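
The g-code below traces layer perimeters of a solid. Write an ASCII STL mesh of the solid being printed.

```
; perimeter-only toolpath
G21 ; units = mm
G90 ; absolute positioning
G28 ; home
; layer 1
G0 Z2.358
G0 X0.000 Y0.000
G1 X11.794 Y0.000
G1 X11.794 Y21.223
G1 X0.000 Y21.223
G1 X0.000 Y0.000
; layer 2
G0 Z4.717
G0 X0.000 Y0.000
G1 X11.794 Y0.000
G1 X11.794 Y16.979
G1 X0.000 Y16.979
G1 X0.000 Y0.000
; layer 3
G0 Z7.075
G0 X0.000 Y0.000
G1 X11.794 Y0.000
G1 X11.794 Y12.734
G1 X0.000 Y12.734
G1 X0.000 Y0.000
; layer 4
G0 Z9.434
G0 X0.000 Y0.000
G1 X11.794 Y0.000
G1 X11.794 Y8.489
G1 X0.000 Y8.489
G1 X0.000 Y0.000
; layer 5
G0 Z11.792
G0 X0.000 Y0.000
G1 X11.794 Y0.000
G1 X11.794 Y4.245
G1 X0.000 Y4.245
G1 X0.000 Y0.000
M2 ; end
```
solid part
  facet normal 0.0000 0.0000 -1.0000
    outer loop
      vertex 11.794 25.468 0.000
      vertex 11.794 0.000 0.000
      vertex 0.000 0.000 0.000
    endloop
  endfacet
  facet normal 0.0000 0.0000 -1.0000
    outer loop
      vertex 0.000 25.468 0.000
      vertex 11.794 25.468 0.000
      vertex 0.000 0.000 0.000
    endloop
  endfacet
  facet normal 0.0000 -1.0000 0.0000
    outer loop
      vertex 0.000 0.000 0.000
      vertex 11.794 0.000 0.000
      vertex 11.794 0.000 14.151
    endloop
  endfacet
  facet normal 0.0000 -1.0000 0.0000
    outer loop
      vertex 0.000 0.000 0.000
      vertex 11.794 0.000 14.151
      vertex 0.000 0.000 14.151
    endloop
  endfacet
  facet normal 0.0000 0.4857 0.8741
    outer loop
      vertex 0.000 0.000 14.151
      vertex 11.794 0.000 14.151
      vertex 11.794 25.468 0.000
    endloop
  endfacet
  facet normal 0.0000 0.4857 0.8741
    outer loop
      vertex 0.000 0.000 14.151
      vertex 11.794 25.468 0.000
      vertex 0.000 25.468 0.000
    endloop
  endfacet
  facet normal -1.0000 0.0000 0.0000
    outer loop
      vertex 0.000 0.000 14.151
      vertex 0.000 25.468 0.000
      vertex 0.000 0.000 0.000
    endloop
  endfacet
  facet normal 1.0000 0.0000 0.0000
    outer loop
      vertex 11.794 0.000 0.000
      vertex 11.794 25.468 0.000
      vertex 11.794 0.000 14.151
    endloop
  endfacet
endsolid part

The G0 Z moves step by Δz≈2.358 mm. The G1 loops shrink linearly with z, so the solid tapers from its base footprint up to z≈14.2. Closing with a flat bottom cap and the tapered top and triangulating gives 8 facets — a wedge (ramp): 11.8 × 25.5 mm base, rising to 14.2 mm along the y=0 edge and sloping linearly to z=0 at y=25.5.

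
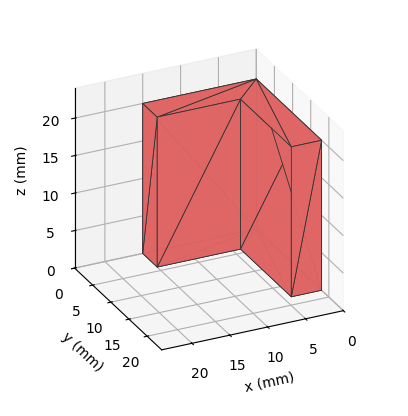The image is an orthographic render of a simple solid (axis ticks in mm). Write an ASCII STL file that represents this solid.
Reading the render: the shape is an L-shaped prism: outer 15 × 18 mm, arm thicknesses ≈ 4 mm (horizontal) and 4 mm (vertical), extruded 20 mm in z (dimensions read to the nearest mm from the axis ticks). For the STL, each face is triangulated and given an outward normal.

solid part
  facet normal 0.0000 0.0000 -1.0000
    outer loop
      vertex 15.00 4.00 0.00
      vertex 15.00 0.00 0.00
      vertex 0.00 0.00 0.00
    endloop
  endfacet
  facet normal 0.0000 0.0000 -1.0000
    outer loop
      vertex 4.00 4.00 0.00
      vertex 15.00 4.00 0.00
      vertex 0.00 0.00 0.00
    endloop
  endfacet
  facet normal 0.0000 0.0000 -1.0000
    outer loop
      vertex 4.00 18.00 0.00
      vertex 4.00 4.00 0.00
      vertex 0.00 0.00 0.00
    endloop
  endfacet
  facet normal 0.0000 0.0000 -1.0000
    outer loop
      vertex 0.00 18.00 0.00
      vertex 4.00 18.00 0.00
      vertex 0.00 0.00 0.00
    endloop
  endfacet
  facet normal 0.0000 0.0000 1.0000
    outer loop
      vertex 0.00 0.00 20.00
      vertex 15.00 0.00 20.00
      vertex 15.00 4.00 20.00
    endloop
  endfacet
  facet normal 0.0000 0.0000 1.0000
    outer loop
      vertex 0.00 0.00 20.00
      vertex 15.00 4.00 20.00
      vertex 4.00 4.00 20.00
    endloop
  endfacet
  facet normal 0.0000 0.0000 1.0000
    outer loop
      vertex 0.00 0.00 20.00
      vertex 4.00 4.00 20.00
      vertex 4.00 18.00 20.00
    endloop
  endfacet
  facet normal 0.0000 0.0000 1.0000
    outer loop
      vertex 0.00 0.00 20.00
      vertex 4.00 18.00 20.00
      vertex 0.00 18.00 20.00
    endloop
  endfacet
  facet normal 0.0000 -1.0000 0.0000
    outer loop
      vertex 0.00 0.00 0.00
      vertex 15.00 0.00 0.00
      vertex 15.00 0.00 20.00
    endloop
  endfacet
  facet normal 0.0000 -1.0000 0.0000
    outer loop
      vertex 0.00 0.00 0.00
      vertex 15.00 0.00 20.00
      vertex 0.00 0.00 20.00
    endloop
  endfacet
  facet normal 1.0000 0.0000 0.0000
    outer loop
      vertex 15.00 0.00 0.00
      vertex 15.00 4.00 0.00
      vertex 15.00 4.00 20.00
    endloop
  endfacet
  facet normal 1.0000 0.0000 0.0000
    outer loop
      vertex 15.00 0.00 0.00
      vertex 15.00 4.00 20.00
      vertex 15.00 0.00 20.00
    endloop
  endfacet
  facet normal 0.0000 1.0000 0.0000
    outer loop
      vertex 15.00 4.00 0.00
      vertex 4.00 4.00 0.00
      vertex 4.00 4.00 20.00
    endloop
  endfacet
  facet normal 0.0000 1.0000 0.0000
    outer loop
      vertex 15.00 4.00 0.00
      vertex 4.00 4.00 20.00
      vertex 15.00 4.00 20.00
    endloop
  endfacet
  facet normal 1.0000 0.0000 0.0000
    outer loop
      vertex 4.00 4.00 0.00
      vertex 4.00 18.00 0.00
      vertex 4.00 18.00 20.00
    endloop
  endfacet
  facet normal 1.0000 0.0000 0.0000
    outer loop
      vertex 4.00 4.00 0.00
      vertex 4.00 18.00 20.00
      vertex 4.00 4.00 20.00
    endloop
  endfacet
  facet normal 0.0000 1.0000 0.0000
    outer loop
      vertex 4.00 18.00 0.00
      vertex 0.00 18.00 0.00
      vertex 0.00 18.00 20.00
    endloop
  endfacet
  facet normal 0.0000 1.0000 0.0000
    outer loop
      vertex 4.00 18.00 0.00
      vertex 0.00 18.00 20.00
      vertex 4.00 18.00 20.00
    endloop
  endfacet
  facet normal -1.0000 0.0000 0.0000
    outer loop
      vertex 0.00 18.00 0.00
      vertex 0.00 0.00 0.00
      vertex 0.00 0.00 20.00
    endloop
  endfacet
  facet normal -1.0000 0.0000 0.0000
    outer loop
      vertex 0.00 18.00 0.00
      vertex 0.00 0.00 20.00
      vertex 0.00 18.00 20.00
    endloop
  endfacet
endsolid part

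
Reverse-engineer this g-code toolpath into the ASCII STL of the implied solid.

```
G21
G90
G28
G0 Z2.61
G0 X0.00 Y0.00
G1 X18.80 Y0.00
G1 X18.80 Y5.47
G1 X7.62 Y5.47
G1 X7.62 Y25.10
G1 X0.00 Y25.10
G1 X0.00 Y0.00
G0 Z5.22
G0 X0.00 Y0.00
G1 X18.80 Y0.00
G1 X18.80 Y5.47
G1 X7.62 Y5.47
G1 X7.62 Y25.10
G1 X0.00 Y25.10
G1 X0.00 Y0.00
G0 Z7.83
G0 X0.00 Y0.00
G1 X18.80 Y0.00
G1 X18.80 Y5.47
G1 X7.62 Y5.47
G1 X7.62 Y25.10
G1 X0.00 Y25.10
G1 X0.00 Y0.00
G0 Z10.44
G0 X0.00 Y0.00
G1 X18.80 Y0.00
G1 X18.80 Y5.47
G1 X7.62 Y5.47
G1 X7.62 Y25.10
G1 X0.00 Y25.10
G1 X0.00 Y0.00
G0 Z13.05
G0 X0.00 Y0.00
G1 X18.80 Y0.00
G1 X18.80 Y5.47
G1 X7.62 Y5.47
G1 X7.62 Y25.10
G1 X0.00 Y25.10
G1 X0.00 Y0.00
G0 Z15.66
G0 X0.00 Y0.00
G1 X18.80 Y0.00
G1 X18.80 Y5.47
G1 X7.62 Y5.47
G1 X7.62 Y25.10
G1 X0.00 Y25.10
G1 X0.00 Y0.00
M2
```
solid part
  facet normal 0.0000 0.0000 -1.0000
    outer loop
      vertex 18.80 5.47 0.00
      vertex 18.80 0.00 0.00
      vertex 0.00 0.00 0.00
    endloop
  endfacet
  facet normal 0.0000 0.0000 -1.0000
    outer loop
      vertex 7.62 5.47 0.00
      vertex 18.80 5.47 0.00
      vertex 0.00 0.00 0.00
    endloop
  endfacet
  facet normal 0.0000 0.0000 -1.0000
    outer loop
      vertex 7.62 25.10 0.00
      vertex 7.62 5.47 0.00
      vertex 0.00 0.00 0.00
    endloop
  endfacet
  facet normal 0.0000 0.0000 -1.0000
    outer loop
      vertex 0.00 25.10 0.00
      vertex 7.62 25.10 0.00
      vertex 0.00 0.00 0.00
    endloop
  endfacet
  facet normal 0.0000 0.0000 1.0000
    outer loop
      vertex 0.00 0.00 15.66
      vertex 18.80 0.00 15.66
      vertex 18.80 5.47 15.66
    endloop
  endfacet
  facet normal 0.0000 0.0000 1.0000
    outer loop
      vertex 0.00 0.00 15.66
      vertex 18.80 5.47 15.66
      vertex 7.62 5.47 15.66
    endloop
  endfacet
  facet normal 0.0000 0.0000 1.0000
    outer loop
      vertex 0.00 0.00 15.66
      vertex 7.62 5.47 15.66
      vertex 7.62 25.10 15.66
    endloop
  endfacet
  facet normal 0.0000 0.0000 1.0000
    outer loop
      vertex 0.00 0.00 15.66
      vertex 7.62 25.10 15.66
      vertex 0.00 25.10 15.66
    endloop
  endfacet
  facet normal 0.0000 -1.0000 0.0000
    outer loop
      vertex 0.00 0.00 0.00
      vertex 18.80 0.00 0.00
      vertex 18.80 0.00 15.66
    endloop
  endfacet
  facet normal 0.0000 -1.0000 0.0000
    outer loop
      vertex 0.00 0.00 0.00
      vertex 18.80 0.00 15.66
      vertex 0.00 0.00 15.66
    endloop
  endfacet
  facet normal 1.0000 0.0000 0.0000
    outer loop
      vertex 18.80 0.00 0.00
      vertex 18.80 5.47 0.00
      vertex 18.80 5.47 15.66
    endloop
  endfacet
  facet normal 1.0000 0.0000 0.0000
    outer loop
      vertex 18.80 0.00 0.00
      vertex 18.80 5.47 15.66
      vertex 18.80 0.00 15.66
    endloop
  endfacet
  facet normal 0.0000 1.0000 0.0000
    outer loop
      vertex 18.80 5.47 0.00
      vertex 7.62 5.47 0.00
      vertex 7.62 5.47 15.66
    endloop
  endfacet
  facet normal 0.0000 1.0000 0.0000
    outer loop
      vertex 18.80 5.47 0.00
      vertex 7.62 5.47 15.66
      vertex 18.80 5.47 15.66
    endloop
  endfacet
  facet normal 1.0000 0.0000 0.0000
    outer loop
      vertex 7.62 5.47 0.00
      vertex 7.62 25.10 0.00
      vertex 7.62 25.10 15.66
    endloop
  endfacet
  facet normal 1.0000 0.0000 0.0000
    outer loop
      vertex 7.62 5.47 0.00
      vertex 7.62 25.10 15.66
      vertex 7.62 5.47 15.66
    endloop
  endfacet
  facet normal 0.0000 1.0000 0.0000
    outer loop
      vertex 7.62 25.10 0.00
      vertex 0.00 25.10 0.00
      vertex 0.00 25.10 15.66
    endloop
  endfacet
  facet normal 0.0000 1.0000 0.0000
    outer loop
      vertex 7.62 25.10 0.00
      vertex 0.00 25.10 15.66
      vertex 7.62 25.10 15.66
    endloop
  endfacet
  facet normal -1.0000 0.0000 0.0000
    outer loop
      vertex 0.00 25.10 0.00
      vertex 0.00 0.00 0.00
      vertex 0.00 0.00 15.66
    endloop
  endfacet
  facet normal -1.0000 0.0000 0.0000
    outer loop
      vertex 0.00 25.10 0.00
      vertex 0.00 0.00 15.66
      vertex 0.00 25.10 15.66
    endloop
  endfacet
endsolid part

The G0 Z moves step by Δz≈2.61 mm. Every layer's G1 loop is the same polygon, so the solid is a straight extrusion of it from z=0 to z≈15.7. Closing with flat bottom and top caps and triangulating gives 20 facets — an L-shaped prism: outer 18.8 × 25.1 mm, arm thicknesses ≈ 5.47 mm (horizontal) and 7.62 mm (vertical), extruded 15.7 mm in z.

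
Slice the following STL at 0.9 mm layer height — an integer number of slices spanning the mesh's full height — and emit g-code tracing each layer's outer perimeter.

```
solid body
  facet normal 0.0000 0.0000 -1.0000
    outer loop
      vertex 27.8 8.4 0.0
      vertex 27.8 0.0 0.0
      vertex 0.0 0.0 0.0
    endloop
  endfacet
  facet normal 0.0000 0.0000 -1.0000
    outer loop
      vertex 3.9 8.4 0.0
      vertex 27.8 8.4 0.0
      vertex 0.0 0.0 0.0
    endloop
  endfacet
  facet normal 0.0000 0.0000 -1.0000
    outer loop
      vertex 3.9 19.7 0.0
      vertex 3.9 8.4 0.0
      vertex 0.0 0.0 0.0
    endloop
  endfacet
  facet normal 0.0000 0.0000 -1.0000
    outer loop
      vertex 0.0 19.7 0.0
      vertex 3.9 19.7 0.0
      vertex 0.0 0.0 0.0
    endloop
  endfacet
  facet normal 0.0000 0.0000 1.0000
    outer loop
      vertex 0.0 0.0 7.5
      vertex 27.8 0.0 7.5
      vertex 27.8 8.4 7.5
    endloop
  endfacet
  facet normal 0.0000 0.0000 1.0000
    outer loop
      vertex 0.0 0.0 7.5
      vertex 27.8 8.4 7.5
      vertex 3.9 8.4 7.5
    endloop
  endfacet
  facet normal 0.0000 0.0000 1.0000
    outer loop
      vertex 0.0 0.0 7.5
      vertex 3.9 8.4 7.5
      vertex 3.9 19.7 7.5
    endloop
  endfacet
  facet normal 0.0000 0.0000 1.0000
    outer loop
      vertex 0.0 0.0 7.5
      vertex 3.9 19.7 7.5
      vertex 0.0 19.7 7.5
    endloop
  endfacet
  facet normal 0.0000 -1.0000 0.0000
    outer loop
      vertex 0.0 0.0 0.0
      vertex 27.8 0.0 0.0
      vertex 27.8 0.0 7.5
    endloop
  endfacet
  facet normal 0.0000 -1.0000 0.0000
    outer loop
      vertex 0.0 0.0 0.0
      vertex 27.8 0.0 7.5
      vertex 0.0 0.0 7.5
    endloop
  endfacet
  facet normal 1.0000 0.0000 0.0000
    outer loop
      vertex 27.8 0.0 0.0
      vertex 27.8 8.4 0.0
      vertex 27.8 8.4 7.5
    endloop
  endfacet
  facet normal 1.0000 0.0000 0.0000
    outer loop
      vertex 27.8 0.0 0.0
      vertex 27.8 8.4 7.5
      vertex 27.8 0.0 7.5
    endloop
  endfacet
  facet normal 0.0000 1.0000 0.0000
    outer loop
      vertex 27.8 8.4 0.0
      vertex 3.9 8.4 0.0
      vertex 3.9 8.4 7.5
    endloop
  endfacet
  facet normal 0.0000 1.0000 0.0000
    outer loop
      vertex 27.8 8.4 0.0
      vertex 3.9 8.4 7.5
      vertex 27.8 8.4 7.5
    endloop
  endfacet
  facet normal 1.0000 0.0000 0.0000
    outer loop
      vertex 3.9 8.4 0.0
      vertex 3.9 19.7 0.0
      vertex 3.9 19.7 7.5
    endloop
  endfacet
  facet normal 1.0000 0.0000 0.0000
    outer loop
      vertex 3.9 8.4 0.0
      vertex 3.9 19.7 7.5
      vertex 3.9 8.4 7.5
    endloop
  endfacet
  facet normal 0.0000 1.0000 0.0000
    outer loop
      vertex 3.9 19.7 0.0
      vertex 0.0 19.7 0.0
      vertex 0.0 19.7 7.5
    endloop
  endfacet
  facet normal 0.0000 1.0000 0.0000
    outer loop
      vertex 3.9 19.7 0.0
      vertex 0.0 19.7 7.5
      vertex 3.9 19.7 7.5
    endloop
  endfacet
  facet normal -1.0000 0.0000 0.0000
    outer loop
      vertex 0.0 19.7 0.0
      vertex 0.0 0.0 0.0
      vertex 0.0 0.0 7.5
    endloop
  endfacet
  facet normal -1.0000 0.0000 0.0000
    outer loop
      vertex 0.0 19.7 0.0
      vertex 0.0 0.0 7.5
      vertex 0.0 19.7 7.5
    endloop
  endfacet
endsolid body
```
; perimeter-only toolpath
G21 ; units = mm
G90 ; absolute positioning
G28 ; home
; layer 1
G0 Z0.9
G0 X0.0 Y0.0
G1 X27.8 Y0.0
G1 X27.8 Y8.4
G1 X3.9 Y8.4
G1 X3.9 Y19.7
G1 X0.0 Y19.7
G1 X0.0 Y0.0
; layer 2
G0 Z1.9
G0 X0.0 Y0.0
G1 X27.8 Y0.0
G1 X27.8 Y8.4
G1 X3.9 Y8.4
G1 X3.9 Y19.7
G1 X0.0 Y19.7
G1 X0.0 Y0.0
; layer 3
G0 Z2.8
G0 X0.0 Y0.0
G1 X27.8 Y0.0
G1 X27.8 Y8.4
G1 X3.9 Y8.4
G1 X3.9 Y19.7
G1 X0.0 Y19.7
G1 X0.0 Y0.0
; layer 4
G0 Z3.8
G0 X0.0 Y0.0
G1 X27.8 Y0.0
G1 X27.8 Y8.4
G1 X3.9 Y8.4
G1 X3.9 Y19.7
G1 X0.0 Y19.7
G1 X0.0 Y0.0
; layer 5
G0 Z4.7
G0 X0.0 Y0.0
G1 X27.8 Y0.0
G1 X27.8 Y8.4
G1 X3.9 Y8.4
G1 X3.9 Y19.7
G1 X0.0 Y19.7
G1 X0.0 Y0.0
; layer 6
G0 Z5.6
G0 X0.0 Y0.0
G1 X27.8 Y0.0
G1 X27.8 Y8.4
G1 X3.9 Y8.4
G1 X3.9 Y19.7
G1 X0.0 Y19.7
G1 X0.0 Y0.0
; layer 7
G0 Z6.6
G0 X0.0 Y0.0
G1 X27.8 Y0.0
G1 X27.8 Y8.4
G1 X3.9 Y8.4
G1 X3.9 Y19.7
G1 X0.0 Y19.7
G1 X0.0 Y0.0
; layer 8
G0 Z7.5
G0 X0.0 Y0.0
G1 X27.8 Y0.0
G1 X27.8 Y8.4
G1 X3.9 Y8.4
G1 X3.9 Y19.7
G1 X0.0 Y19.7
G1 X0.0 Y0.0
M2 ; end

The solid is an L-shaped prism: outer 27.8 × 19.7 mm, arm thicknesses ≈ 8.4 mm (horizontal) and 3.9 mm (vertical), extruded 7.5 mm in z. Slicing at Δz = 0.9 mm — 8 equal slices spanning the solid's height, so layer i sits at z = i·h/8 — gives 8 non-empty perimeters. Each is a 6-segment closed polygon; G0 lifts to the layer z and rapids to the start vertex, then G1 traces the edges.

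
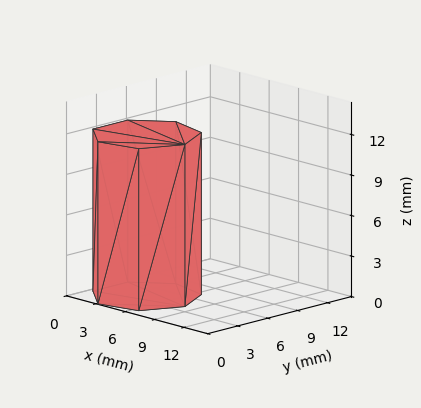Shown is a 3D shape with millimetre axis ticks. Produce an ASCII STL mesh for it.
Reading the render: the shape is a regular 7-sided prism (a cylinder approximated with 7 flat sides), circumscribed radius ≈ 4 mm, height ≈ 12 mm (dimensions read to the nearest mm from the axis ticks). For the STL, each face is triangulated and given an outward normal.

solid part
  facet normal 0.0000 0.0000 -1.0000
    outer loop
      vertex 3.11 7.90 0.00
      vertex 6.49 7.13 0.00
      vertex 8.00 4.00 0.00
    endloop
  endfacet
  facet normal 0.0000 0.0000 -1.0000
    outer loop
      vertex 0.40 5.74 0.00
      vertex 3.11 7.90 0.00
      vertex 8.00 4.00 0.00
    endloop
  endfacet
  facet normal 0.0000 0.0000 -1.0000
    outer loop
      vertex 0.40 2.26 0.00
      vertex 0.40 5.74 0.00
      vertex 8.00 4.00 0.00
    endloop
  endfacet
  facet normal 0.0000 0.0000 -1.0000
    outer loop
      vertex 3.11 0.10 0.00
      vertex 0.40 2.26 0.00
      vertex 8.00 4.00 0.00
    endloop
  endfacet
  facet normal 0.0000 0.0000 -1.0000
    outer loop
      vertex 6.49 0.87 0.00
      vertex 3.11 0.10 0.00
      vertex 8.00 4.00 0.00
    endloop
  endfacet
  facet normal 0.0000 0.0000 1.0000
    outer loop
      vertex 8.00 4.00 12.00
      vertex 6.49 7.13 12.00
      vertex 3.11 7.90 12.00
    endloop
  endfacet
  facet normal 0.0000 0.0000 1.0000
    outer loop
      vertex 8.00 4.00 12.00
      vertex 3.11 7.90 12.00
      vertex 0.40 5.74 12.00
    endloop
  endfacet
  facet normal 0.0000 0.0000 1.0000
    outer loop
      vertex 8.00 4.00 12.00
      vertex 0.40 5.74 12.00
      vertex 0.40 2.26 12.00
    endloop
  endfacet
  facet normal 0.0000 0.0000 1.0000
    outer loop
      vertex 8.00 4.00 12.00
      vertex 0.40 2.26 12.00
      vertex 3.11 0.10 12.00
    endloop
  endfacet
  facet normal 0.0000 0.0000 1.0000
    outer loop
      vertex 8.00 4.00 12.00
      vertex 3.11 0.10 12.00
      vertex 6.49 0.87 12.00
    endloop
  endfacet
  facet normal 0.9007 0.4345 0.0000
    outer loop
      vertex 8.00 4.00 0.00
      vertex 6.49 7.13 0.00
      vertex 6.49 7.13 12.00
    endloop
  endfacet
  facet normal 0.9007 0.4345 0.0000
    outer loop
      vertex 8.00 4.00 0.00
      vertex 6.49 7.13 12.00
      vertex 8.00 4.00 12.00
    endloop
  endfacet
  facet normal 0.2221 0.9750 0.0000
    outer loop
      vertex 6.49 7.13 0.00
      vertex 3.11 7.90 0.00
      vertex 3.11 7.90 12.00
    endloop
  endfacet
  facet normal 0.2221 0.9750 0.0000
    outer loop
      vertex 6.49 7.13 0.00
      vertex 3.11 7.90 12.00
      vertex 6.49 7.13 12.00
    endloop
  endfacet
  facet normal -0.6233 0.7820 0.0000
    outer loop
      vertex 3.11 7.90 0.00
      vertex 0.40 5.74 0.00
      vertex 0.40 5.74 12.00
    endloop
  endfacet
  facet normal -0.6233 0.7820 0.0000
    outer loop
      vertex 3.11 7.90 0.00
      vertex 0.40 5.74 12.00
      vertex 3.11 7.90 12.00
    endloop
  endfacet
  facet normal -1.0000 0.0000 0.0000
    outer loop
      vertex 0.40 5.74 0.00
      vertex 0.40 2.26 0.00
      vertex 0.40 2.26 12.00
    endloop
  endfacet
  facet normal -1.0000 0.0000 0.0000
    outer loop
      vertex 0.40 5.74 0.00
      vertex 0.40 2.26 12.00
      vertex 0.40 5.74 12.00
    endloop
  endfacet
  facet normal -0.6233 -0.7820 0.0000
    outer loop
      vertex 0.40 2.26 0.00
      vertex 3.11 0.10 0.00
      vertex 3.11 0.10 12.00
    endloop
  endfacet
  facet normal -0.6233 -0.7820 0.0000
    outer loop
      vertex 0.40 2.26 0.00
      vertex 3.11 0.10 12.00
      vertex 0.40 2.26 12.00
    endloop
  endfacet
  facet normal 0.2221 -0.9750 0.0000
    outer loop
      vertex 3.11 0.10 0.00
      vertex 6.49 0.87 0.00
      vertex 6.49 0.87 12.00
    endloop
  endfacet
  facet normal 0.2221 -0.9750 0.0000
    outer loop
      vertex 3.11 0.10 0.00
      vertex 6.49 0.87 12.00
      vertex 3.11 0.10 12.00
    endloop
  endfacet
  facet normal 0.9007 -0.4345 0.0000
    outer loop
      vertex 6.49 0.87 0.00
      vertex 8.00 4.00 0.00
      vertex 8.00 4.00 12.00
    endloop
  endfacet
  facet normal 0.9007 -0.4345 0.0000
    outer loop
      vertex 6.49 0.87 0.00
      vertex 8.00 4.00 12.00
      vertex 6.49 0.87 12.00
    endloop
  endfacet
endsolid part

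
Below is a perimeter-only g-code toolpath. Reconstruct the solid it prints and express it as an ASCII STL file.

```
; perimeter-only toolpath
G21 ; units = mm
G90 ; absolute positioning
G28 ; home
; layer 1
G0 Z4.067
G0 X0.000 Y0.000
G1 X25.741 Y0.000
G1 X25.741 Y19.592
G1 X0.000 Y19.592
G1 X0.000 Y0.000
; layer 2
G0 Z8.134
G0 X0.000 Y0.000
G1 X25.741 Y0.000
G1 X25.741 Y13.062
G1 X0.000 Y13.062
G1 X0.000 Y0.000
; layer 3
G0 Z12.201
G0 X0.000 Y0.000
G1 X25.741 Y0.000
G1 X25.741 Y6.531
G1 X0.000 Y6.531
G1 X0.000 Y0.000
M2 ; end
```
solid part
  facet normal 0.0000 0.0000 -1.0000
    outer loop
      vertex 25.741 26.123 0.000
      vertex 25.741 0.000 0.000
      vertex 0.000 0.000 0.000
    endloop
  endfacet
  facet normal 0.0000 0.0000 -1.0000
    outer loop
      vertex 0.000 26.123 0.000
      vertex 25.741 26.123 0.000
      vertex 0.000 0.000 0.000
    endloop
  endfacet
  facet normal 0.0000 -1.0000 0.0000
    outer loop
      vertex 0.000 0.000 0.000
      vertex 25.741 0.000 0.000
      vertex 25.741 0.000 16.268
    endloop
  endfacet
  facet normal 0.0000 -1.0000 0.0000
    outer loop
      vertex 0.000 0.000 0.000
      vertex 25.741 0.000 16.268
      vertex 0.000 0.000 16.268
    endloop
  endfacet
  facet normal 0.0000 0.5286 0.8489
    outer loop
      vertex 0.000 0.000 16.268
      vertex 25.741 0.000 16.268
      vertex 25.741 26.123 0.000
    endloop
  endfacet
  facet normal 0.0000 0.5286 0.8489
    outer loop
      vertex 0.000 0.000 16.268
      vertex 25.741 26.123 0.000
      vertex 0.000 26.123 0.000
    endloop
  endfacet
  facet normal -1.0000 0.0000 0.0000
    outer loop
      vertex 0.000 0.000 16.268
      vertex 0.000 26.123 0.000
      vertex 0.000 0.000 0.000
    endloop
  endfacet
  facet normal 1.0000 0.0000 0.0000
    outer loop
      vertex 25.741 0.000 0.000
      vertex 25.741 26.123 0.000
      vertex 25.741 0.000 16.268
    endloop
  endfacet
endsolid part

The G0 Z moves step by Δz≈4.067 mm. The G1 loops shrink linearly with z, so the solid tapers from its base footprint up to z≈16.3. Closing with a flat bottom cap and the tapered top and triangulating gives 8 facets — a wedge (ramp): 25.7 × 26.1 mm base, rising to 16.3 mm along the y=0 edge and sloping linearly to z=0 at y=26.1.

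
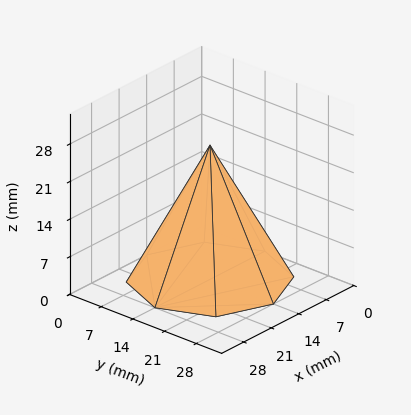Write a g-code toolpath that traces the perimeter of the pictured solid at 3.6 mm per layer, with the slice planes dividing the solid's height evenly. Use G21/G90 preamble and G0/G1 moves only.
Reading the render: the shape is a regular 8-sided pyramid, base circumscribed radius ≈ 14 mm, apex at z ≈ 25 mm (dimensions read to the nearest mm from the axis ticks). For the g-code, the solid's height is divided into equal slices at the stated Δz and each level perimeter traced with G1 moves after a G0 lift.

; perimeter-only toolpath
G21 ; units = mm
G90 ; absolute positioning
G28 ; home
; layer 1
G0 Z3.6
G0 X26.0 Y14.0
G1 X22.5 Y22.5
G1 X14.0 Y26.0
G1 X5.5 Y22.5
G1 X2.0 Y14.0
G1 X5.5 Y5.5
G1 X14.0 Y2.0
G1 X22.5 Y5.5
G1 X26.0 Y14.0
; layer 2
G0 Z7.1
G0 X24.0 Y14.0
G1 X21.1 Y21.1
G1 X14.0 Y24.0
G1 X6.9 Y21.1
G1 X4.0 Y14.0
G1 X6.9 Y6.9
G1 X14.0 Y4.0
G1 X21.1 Y6.9
G1 X24.0 Y14.0
; layer 3
G0 Z10.7
G0 X22.0 Y14.0
G1 X19.7 Y19.7
G1 X14.0 Y22.0
G1 X8.3 Y19.7
G1 X6.0 Y14.0
G1 X8.3 Y8.3
G1 X14.0 Y6.0
G1 X19.7 Y8.3
G1 X22.0 Y14.0
; layer 4
G0 Z14.3
G0 X20.0 Y14.0
G1 X18.2 Y18.2
G1 X14.0 Y20.0
G1 X9.8 Y18.2
G1 X8.0 Y14.0
G1 X9.8 Y9.8
G1 X14.0 Y8.0
G1 X18.2 Y9.8
G1 X20.0 Y14.0
; layer 5
G0 Z17.9
G0 X18.0 Y14.0
G1 X16.8 Y16.8
G1 X14.0 Y18.0
G1 X11.2 Y16.8
G1 X10.0 Y14.0
G1 X11.2 Y11.2
G1 X14.0 Y10.0
G1 X16.8 Y11.2
G1 X18.0 Y14.0
; layer 6
G0 Z21.4
G0 X16.0 Y14.0
G1 X15.4 Y15.4
G1 X14.0 Y16.0
G1 X12.6 Y15.4
G1 X12.0 Y14.0
G1 X12.6 Y12.6
G1 X14.0 Y12.0
G1 X15.4 Y12.6
G1 X16.0 Y14.0
M2 ; end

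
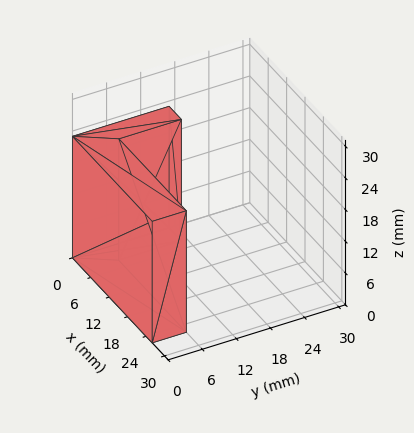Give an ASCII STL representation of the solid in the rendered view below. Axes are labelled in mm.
Reading the render: the shape is an L-shaped prism: outer 26 × 17 mm, arm thicknesses ≈ 6 mm (horizontal) and 4 mm (vertical), extruded 23 mm in z (dimensions read to the nearest mm from the axis ticks). For the STL, each face is triangulated and given an outward normal.

solid part
  facet normal 0.0000 0.0000 -1.0000
    outer loop
      vertex 26.0 6.0 0.0
      vertex 26.0 0.0 0.0
      vertex 0.0 0.0 0.0
    endloop
  endfacet
  facet normal 0.0000 0.0000 -1.0000
    outer loop
      vertex 4.0 6.0 0.0
      vertex 26.0 6.0 0.0
      vertex 0.0 0.0 0.0
    endloop
  endfacet
  facet normal 0.0000 0.0000 -1.0000
    outer loop
      vertex 4.0 17.0 0.0
      vertex 4.0 6.0 0.0
      vertex 0.0 0.0 0.0
    endloop
  endfacet
  facet normal 0.0000 0.0000 -1.0000
    outer loop
      vertex 0.0 17.0 0.0
      vertex 4.0 17.0 0.0
      vertex 0.0 0.0 0.0
    endloop
  endfacet
  facet normal 0.0000 0.0000 1.0000
    outer loop
      vertex 0.0 0.0 23.0
      vertex 26.0 0.0 23.0
      vertex 26.0 6.0 23.0
    endloop
  endfacet
  facet normal 0.0000 0.0000 1.0000
    outer loop
      vertex 0.0 0.0 23.0
      vertex 26.0 6.0 23.0
      vertex 4.0 6.0 23.0
    endloop
  endfacet
  facet normal 0.0000 0.0000 1.0000
    outer loop
      vertex 0.0 0.0 23.0
      vertex 4.0 6.0 23.0
      vertex 4.0 17.0 23.0
    endloop
  endfacet
  facet normal 0.0000 0.0000 1.0000
    outer loop
      vertex 0.0 0.0 23.0
      vertex 4.0 17.0 23.0
      vertex 0.0 17.0 23.0
    endloop
  endfacet
  facet normal 0.0000 -1.0000 0.0000
    outer loop
      vertex 0.0 0.0 0.0
      vertex 26.0 0.0 0.0
      vertex 26.0 0.0 23.0
    endloop
  endfacet
  facet normal 0.0000 -1.0000 0.0000
    outer loop
      vertex 0.0 0.0 0.0
      vertex 26.0 0.0 23.0
      vertex 0.0 0.0 23.0
    endloop
  endfacet
  facet normal 1.0000 0.0000 0.0000
    outer loop
      vertex 26.0 0.0 0.0
      vertex 26.0 6.0 0.0
      vertex 26.0 6.0 23.0
    endloop
  endfacet
  facet normal 1.0000 0.0000 0.0000
    outer loop
      vertex 26.0 0.0 0.0
      vertex 26.0 6.0 23.0
      vertex 26.0 0.0 23.0
    endloop
  endfacet
  facet normal 0.0000 1.0000 0.0000
    outer loop
      vertex 26.0 6.0 0.0
      vertex 4.0 6.0 0.0
      vertex 4.0 6.0 23.0
    endloop
  endfacet
  facet normal 0.0000 1.0000 0.0000
    outer loop
      vertex 26.0 6.0 0.0
      vertex 4.0 6.0 23.0
      vertex 26.0 6.0 23.0
    endloop
  endfacet
  facet normal 1.0000 0.0000 0.0000
    outer loop
      vertex 4.0 6.0 0.0
      vertex 4.0 17.0 0.0
      vertex 4.0 17.0 23.0
    endloop
  endfacet
  facet normal 1.0000 0.0000 0.0000
    outer loop
      vertex 4.0 6.0 0.0
      vertex 4.0 17.0 23.0
      vertex 4.0 6.0 23.0
    endloop
  endfacet
  facet normal 0.0000 1.0000 0.0000
    outer loop
      vertex 4.0 17.0 0.0
      vertex 0.0 17.0 0.0
      vertex 0.0 17.0 23.0
    endloop
  endfacet
  facet normal 0.0000 1.0000 0.0000
    outer loop
      vertex 4.0 17.0 0.0
      vertex 0.0 17.0 23.0
      vertex 4.0 17.0 23.0
    endloop
  endfacet
  facet normal -1.0000 0.0000 0.0000
    outer loop
      vertex 0.0 17.0 0.0
      vertex 0.0 0.0 0.0
      vertex 0.0 0.0 23.0
    endloop
  endfacet
  facet normal -1.0000 0.0000 0.0000
    outer loop
      vertex 0.0 17.0 0.0
      vertex 0.0 0.0 23.0
      vertex 0.0 17.0 23.0
    endloop
  endfacet
endsolid part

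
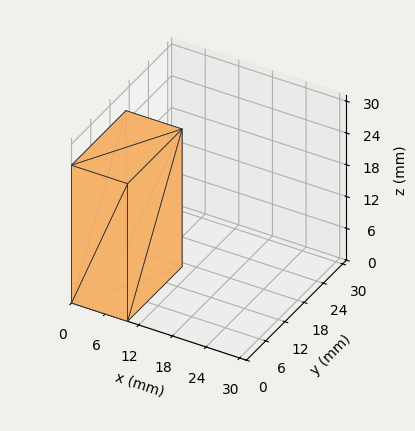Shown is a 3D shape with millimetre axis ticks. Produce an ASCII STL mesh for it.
Reading the render: the shape is a rectangular box, roughly 10 × 17 mm footprint and 26 mm tall (dimensions read to the nearest mm from the axis ticks). For the STL, each face is triangulated and given an outward normal.

solid part
  facet normal 0.0000 0.0000 -1.0000
    outer loop
      vertex 10.00 17.00 0.00
      vertex 10.00 0.00 0.00
      vertex 0.00 0.00 0.00
    endloop
  endfacet
  facet normal 0.0000 0.0000 -1.0000
    outer loop
      vertex 0.00 17.00 0.00
      vertex 10.00 17.00 0.00
      vertex 0.00 0.00 0.00
    endloop
  endfacet
  facet normal 0.0000 0.0000 1.0000
    outer loop
      vertex 0.00 0.00 26.00
      vertex 10.00 0.00 26.00
      vertex 10.00 17.00 26.00
    endloop
  endfacet
  facet normal 0.0000 0.0000 1.0000
    outer loop
      vertex 0.00 0.00 26.00
      vertex 10.00 17.00 26.00
      vertex 0.00 17.00 26.00
    endloop
  endfacet
  facet normal 0.0000 -1.0000 0.0000
    outer loop
      vertex 0.00 0.00 0.00
      vertex 10.00 0.00 0.00
      vertex 10.00 0.00 26.00
    endloop
  endfacet
  facet normal 0.0000 -1.0000 0.0000
    outer loop
      vertex 0.00 0.00 0.00
      vertex 10.00 0.00 26.00
      vertex 0.00 0.00 26.00
    endloop
  endfacet
  facet normal 0.0000 1.0000 0.0000
    outer loop
      vertex 10.00 17.00 26.00
      vertex 10.00 17.00 0.00
      vertex 0.00 17.00 0.00
    endloop
  endfacet
  facet normal 0.0000 1.0000 0.0000
    outer loop
      vertex 0.00 17.00 26.00
      vertex 10.00 17.00 26.00
      vertex 0.00 17.00 0.00
    endloop
  endfacet
  facet normal -1.0000 0.0000 0.0000
    outer loop
      vertex 0.00 17.00 26.00
      vertex 0.00 17.00 0.00
      vertex 0.00 0.00 0.00
    endloop
  endfacet
  facet normal -1.0000 0.0000 0.0000
    outer loop
      vertex 0.00 0.00 26.00
      vertex 0.00 17.00 26.00
      vertex 0.00 0.00 0.00
    endloop
  endfacet
  facet normal 1.0000 0.0000 0.0000
    outer loop
      vertex 10.00 0.00 0.00
      vertex 10.00 17.00 0.00
      vertex 10.00 17.00 26.00
    endloop
  endfacet
  facet normal 1.0000 0.0000 0.0000
    outer loop
      vertex 10.00 0.00 0.00
      vertex 10.00 17.00 26.00
      vertex 10.00 0.00 26.00
    endloop
  endfacet
endsolid part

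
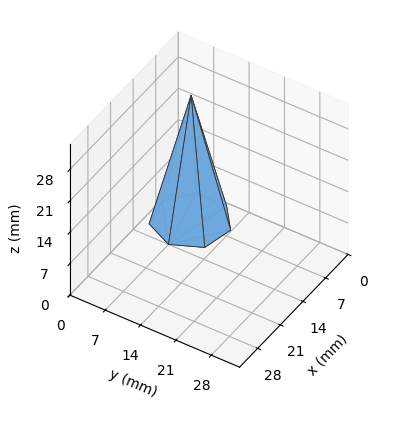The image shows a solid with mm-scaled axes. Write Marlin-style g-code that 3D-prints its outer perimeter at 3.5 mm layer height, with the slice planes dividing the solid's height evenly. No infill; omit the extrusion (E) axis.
Reading the render: the shape is a regular 7-sided pyramid, base circumscribed radius ≈ 7 mm, apex at z ≈ 28 mm (dimensions read to the nearest mm from the axis ticks). For the g-code, the solid's height is divided into equal slices at the stated Δz and each level perimeter traced with G1 moves after a G0 lift.

; perimeter-only toolpath
G21 ; units = mm
G90 ; absolute positioning
G28 ; home
; layer 1
G0 Z3.5
G0 X13.1 Y7.0
G1 X10.8 Y11.8
G1 X5.6 Y13.0
G1 X1.5 Y9.6
G1 X1.5 Y4.4
G1 X5.6 Y1.1
G1 X10.8 Y2.2
G1 X13.1 Y7.0
; layer 2
G0 Z7.0
G0 X12.2 Y7.0
G1 X10.3 Y11.1
G1 X5.8 Y12.1
G1 X2.3 Y9.2
G1 X2.3 Y4.8
G1 X5.8 Y1.9
G1 X10.3 Y2.9
G1 X12.2 Y7.0
; layer 3
G0 Z10.5
G0 X11.4 Y7.0
G1 X9.8 Y10.4
G1 X6.0 Y11.2
G1 X3.1 Y8.9
G1 X3.1 Y5.1
G1 X6.0 Y2.8
G1 X9.8 Y3.6
G1 X11.4 Y7.0
; layer 4
G0 Z14.0
G0 X10.5 Y7.0
G1 X9.2 Y9.8
G1 X6.2 Y10.4
G1 X3.9 Y8.5
G1 X3.9 Y5.5
G1 X6.2 Y3.6
G1 X9.2 Y4.2
G1 X10.5 Y7.0
; layer 5
G0 Z17.5
G0 X9.6 Y7.0
G1 X8.7 Y9.1
G1 X6.4 Y9.6
G1 X4.6 Y8.1
G1 X4.6 Y5.9
G1 X6.4 Y4.5
G1 X8.7 Y4.9
G1 X9.6 Y7.0
; layer 6
G0 Z21.0
G0 X8.8 Y7.0
G1 X8.1 Y8.4
G1 X6.6 Y8.7
G1 X5.4 Y7.8
G1 X5.4 Y6.2
G1 X6.6 Y5.3
G1 X8.1 Y5.6
G1 X8.8 Y7.0
; layer 7
G0 Z24.5
G0 X7.9 Y7.0
G1 X7.5 Y7.7
G1 X6.8 Y7.8
G1 X6.2 Y7.4
G1 X6.2 Y6.6
G1 X6.8 Y6.2
G1 X7.5 Y6.3
G1 X7.9 Y7.0
M2 ; end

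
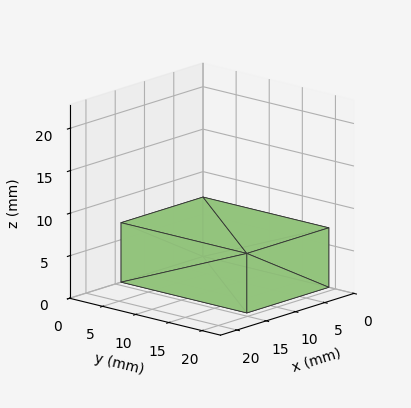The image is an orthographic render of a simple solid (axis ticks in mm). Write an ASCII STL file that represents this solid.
Reading the render: the shape is a rectangular box, roughly 14 × 19 mm footprint and 7 mm tall (dimensions read to the nearest mm from the axis ticks). For the STL, each face is triangulated and given an outward normal.

solid part
  facet normal 0.0000 0.0000 -1.0000
    outer loop
      vertex 14.000 19.000 0.000
      vertex 14.000 0.000 0.000
      vertex 0.000 0.000 0.000
    endloop
  endfacet
  facet normal 0.0000 0.0000 -1.0000
    outer loop
      vertex 0.000 19.000 0.000
      vertex 14.000 19.000 0.000
      vertex 0.000 0.000 0.000
    endloop
  endfacet
  facet normal 0.0000 0.0000 1.0000
    outer loop
      vertex 0.000 0.000 7.000
      vertex 14.000 0.000 7.000
      vertex 14.000 19.000 7.000
    endloop
  endfacet
  facet normal 0.0000 0.0000 1.0000
    outer loop
      vertex 0.000 0.000 7.000
      vertex 14.000 19.000 7.000
      vertex 0.000 19.000 7.000
    endloop
  endfacet
  facet normal 0.0000 -1.0000 0.0000
    outer loop
      vertex 0.000 0.000 0.000
      vertex 14.000 0.000 0.000
      vertex 14.000 0.000 7.000
    endloop
  endfacet
  facet normal 0.0000 -1.0000 0.0000
    outer loop
      vertex 0.000 0.000 0.000
      vertex 14.000 0.000 7.000
      vertex 0.000 0.000 7.000
    endloop
  endfacet
  facet normal 0.0000 1.0000 0.0000
    outer loop
      vertex 14.000 19.000 7.000
      vertex 14.000 19.000 0.000
      vertex 0.000 19.000 0.000
    endloop
  endfacet
  facet normal 0.0000 1.0000 0.0000
    outer loop
      vertex 0.000 19.000 7.000
      vertex 14.000 19.000 7.000
      vertex 0.000 19.000 0.000
    endloop
  endfacet
  facet normal -1.0000 0.0000 0.0000
    outer loop
      vertex 0.000 19.000 7.000
      vertex 0.000 19.000 0.000
      vertex 0.000 0.000 0.000
    endloop
  endfacet
  facet normal -1.0000 0.0000 0.0000
    outer loop
      vertex 0.000 0.000 7.000
      vertex 0.000 19.000 7.000
      vertex 0.000 0.000 0.000
    endloop
  endfacet
  facet normal 1.0000 0.0000 0.0000
    outer loop
      vertex 14.000 0.000 0.000
      vertex 14.000 19.000 0.000
      vertex 14.000 19.000 7.000
    endloop
  endfacet
  facet normal 1.0000 0.0000 0.0000
    outer loop
      vertex 14.000 0.000 0.000
      vertex 14.000 19.000 7.000
      vertex 14.000 0.000 7.000
    endloop
  endfacet
endsolid part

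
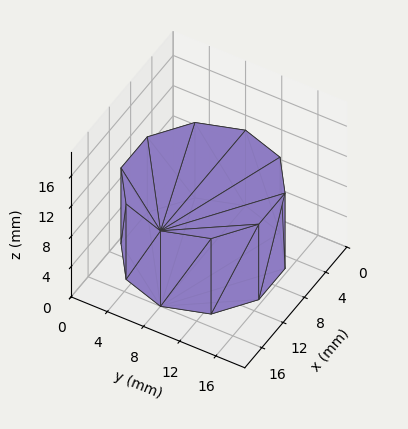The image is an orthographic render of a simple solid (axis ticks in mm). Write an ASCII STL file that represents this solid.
Reading the render: the shape is a regular 10-sided prism (a cylinder approximated with 10 flat sides), circumscribed radius ≈ 8 mm, height ≈ 10 mm (dimensions read to the nearest mm from the axis ticks). For the STL, each face is triangulated and given an outward normal.

solid part
  facet normal 0.0000 0.0000 -1.0000
    outer loop
      vertex 10.47 15.61 0.00
      vertex 14.47 12.70 0.00
      vertex 16.00 8.00 0.00
    endloop
  endfacet
  facet normal 0.0000 0.0000 -1.0000
    outer loop
      vertex 5.53 15.61 0.00
      vertex 10.47 15.61 0.00
      vertex 16.00 8.00 0.00
    endloop
  endfacet
  facet normal 0.0000 0.0000 -1.0000
    outer loop
      vertex 1.53 12.70 0.00
      vertex 5.53 15.61 0.00
      vertex 16.00 8.00 0.00
    endloop
  endfacet
  facet normal 0.0000 0.0000 -1.0000
    outer loop
      vertex 0.00 8.00 0.00
      vertex 1.53 12.70 0.00
      vertex 16.00 8.00 0.00
    endloop
  endfacet
  facet normal 0.0000 0.0000 -1.0000
    outer loop
      vertex 1.53 3.30 0.00
      vertex 0.00 8.00 0.00
      vertex 16.00 8.00 0.00
    endloop
  endfacet
  facet normal 0.0000 0.0000 -1.0000
    outer loop
      vertex 5.53 0.39 0.00
      vertex 1.53 3.30 0.00
      vertex 16.00 8.00 0.00
    endloop
  endfacet
  facet normal 0.0000 0.0000 -1.0000
    outer loop
      vertex 10.47 0.39 0.00
      vertex 5.53 0.39 0.00
      vertex 16.00 8.00 0.00
    endloop
  endfacet
  facet normal 0.0000 0.0000 -1.0000
    outer loop
      vertex 14.47 3.30 0.00
      vertex 10.47 0.39 0.00
      vertex 16.00 8.00 0.00
    endloop
  endfacet
  facet normal 0.0000 0.0000 1.0000
    outer loop
      vertex 16.00 8.00 10.00
      vertex 14.47 12.70 10.00
      vertex 10.47 15.61 10.00
    endloop
  endfacet
  facet normal 0.0000 0.0000 1.0000
    outer loop
      vertex 16.00 8.00 10.00
      vertex 10.47 15.61 10.00
      vertex 5.53 15.61 10.00
    endloop
  endfacet
  facet normal 0.0000 0.0000 1.0000
    outer loop
      vertex 16.00 8.00 10.00
      vertex 5.53 15.61 10.00
      vertex 1.53 12.70 10.00
    endloop
  endfacet
  facet normal 0.0000 0.0000 1.0000
    outer loop
      vertex 16.00 8.00 10.00
      vertex 1.53 12.70 10.00
      vertex 0.00 8.00 10.00
    endloop
  endfacet
  facet normal 0.0000 0.0000 1.0000
    outer loop
      vertex 16.00 8.00 10.00
      vertex 0.00 8.00 10.00
      vertex 1.53 3.30 10.00
    endloop
  endfacet
  facet normal 0.0000 0.0000 1.0000
    outer loop
      vertex 16.00 8.00 10.00
      vertex 1.53 3.30 10.00
      vertex 5.53 0.39 10.00
    endloop
  endfacet
  facet normal 0.0000 0.0000 1.0000
    outer loop
      vertex 16.00 8.00 10.00
      vertex 5.53 0.39 10.00
      vertex 10.47 0.39 10.00
    endloop
  endfacet
  facet normal 0.0000 0.0000 1.0000
    outer loop
      vertex 16.00 8.00 10.00
      vertex 10.47 0.39 10.00
      vertex 14.47 3.30 10.00
    endloop
  endfacet
  facet normal 0.9509 0.3095 0.0000
    outer loop
      vertex 16.00 8.00 0.00
      vertex 14.47 12.70 0.00
      vertex 14.47 12.70 10.00
    endloop
  endfacet
  facet normal 0.9509 0.3095 0.0000
    outer loop
      vertex 16.00 8.00 0.00
      vertex 14.47 12.70 10.00
      vertex 16.00 8.00 10.00
    endloop
  endfacet
  facet normal 0.5883 0.8086 0.0000
    outer loop
      vertex 14.47 12.70 0.00
      vertex 10.47 15.61 0.00
      vertex 10.47 15.61 10.00
    endloop
  endfacet
  facet normal 0.5883 0.8086 0.0000
    outer loop
      vertex 14.47 12.70 0.00
      vertex 10.47 15.61 10.00
      vertex 14.47 12.70 10.00
    endloop
  endfacet
  facet normal 0.0000 1.0000 0.0000
    outer loop
      vertex 10.47 15.61 0.00
      vertex 5.53 15.61 0.00
      vertex 5.53 15.61 10.00
    endloop
  endfacet
  facet normal 0.0000 1.0000 0.0000
    outer loop
      vertex 10.47 15.61 0.00
      vertex 5.53 15.61 10.00
      vertex 10.47 15.61 10.00
    endloop
  endfacet
  facet normal -0.5883 0.8086 0.0000
    outer loop
      vertex 5.53 15.61 0.00
      vertex 1.53 12.70 0.00
      vertex 1.53 12.70 10.00
    endloop
  endfacet
  facet normal -0.5883 0.8086 0.0000
    outer loop
      vertex 5.53 15.61 0.00
      vertex 1.53 12.70 10.00
      vertex 5.53 15.61 10.00
    endloop
  endfacet
  facet normal -0.9509 0.3095 0.0000
    outer loop
      vertex 1.53 12.70 0.00
      vertex 0.00 8.00 0.00
      vertex 0.00 8.00 10.00
    endloop
  endfacet
  facet normal -0.9509 0.3095 0.0000
    outer loop
      vertex 1.53 12.70 0.00
      vertex 0.00 8.00 10.00
      vertex 1.53 12.70 10.00
    endloop
  endfacet
  facet normal -0.9509 -0.3095 0.0000
    outer loop
      vertex 0.00 8.00 0.00
      vertex 1.53 3.30 0.00
      vertex 1.53 3.30 10.00
    endloop
  endfacet
  facet normal -0.9509 -0.3095 0.0000
    outer loop
      vertex 0.00 8.00 0.00
      vertex 1.53 3.30 10.00
      vertex 0.00 8.00 10.00
    endloop
  endfacet
  facet normal -0.5883 -0.8086 0.0000
    outer loop
      vertex 1.53 3.30 0.00
      vertex 5.53 0.39 0.00
      vertex 5.53 0.39 10.00
    endloop
  endfacet
  facet normal -0.5883 -0.8086 0.0000
    outer loop
      vertex 1.53 3.30 0.00
      vertex 5.53 0.39 10.00
      vertex 1.53 3.30 10.00
    endloop
  endfacet
  facet normal 0.0000 -1.0000 0.0000
    outer loop
      vertex 5.53 0.39 0.00
      vertex 10.47 0.39 0.00
      vertex 10.47 0.39 10.00
    endloop
  endfacet
  facet normal 0.0000 -1.0000 0.0000
    outer loop
      vertex 5.53 0.39 0.00
      vertex 10.47 0.39 10.00
      vertex 5.53 0.39 10.00
    endloop
  endfacet
  facet normal 0.5883 -0.8086 0.0000
    outer loop
      vertex 10.47 0.39 0.00
      vertex 14.47 3.30 0.00
      vertex 14.47 3.30 10.00
    endloop
  endfacet
  facet normal 0.5883 -0.8086 0.0000
    outer loop
      vertex 10.47 0.39 0.00
      vertex 14.47 3.30 10.00
      vertex 10.47 0.39 10.00
    endloop
  endfacet
  facet normal 0.9509 -0.3095 0.0000
    outer loop
      vertex 14.47 3.30 0.00
      vertex 16.00 8.00 0.00
      vertex 16.00 8.00 10.00
    endloop
  endfacet
  facet normal 0.9509 -0.3095 0.0000
    outer loop
      vertex 14.47 3.30 0.00
      vertex 16.00 8.00 10.00
      vertex 14.47 3.30 10.00
    endloop
  endfacet
endsolid part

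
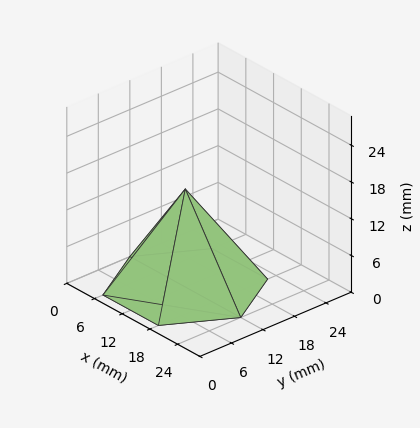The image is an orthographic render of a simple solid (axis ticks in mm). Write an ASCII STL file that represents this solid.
Reading the render: the shape is a regular 6-sided pyramid, base circumscribed radius ≈ 12 mm, apex at z ≈ 16 mm (dimensions read to the nearest mm from the axis ticks). For the STL, each face is triangulated and given an outward normal.

solid part
  facet normal 0.0000 0.0000 -1.0000
    outer loop
      vertex 6.000 22.392 0.000
      vertex 18.000 22.392 0.000
      vertex 24.000 12.000 0.000
    endloop
  endfacet
  facet normal 0.0000 0.0000 -1.0000
    outer loop
      vertex 0.000 12.000 0.000
      vertex 6.000 22.392 0.000
      vertex 24.000 12.000 0.000
    endloop
  endfacet
  facet normal 0.0000 0.0000 -1.0000
    outer loop
      vertex 6.000 1.608 0.000
      vertex 0.000 12.000 0.000
      vertex 24.000 12.000 0.000
    endloop
  endfacet
  facet normal 0.0000 0.0000 -1.0000
    outer loop
      vertex 18.000 1.608 0.000
      vertex 6.000 1.608 0.000
      vertex 24.000 12.000 0.000
    endloop
  endfacet
  facet normal 0.7263 0.4193 0.5447
    outer loop
      vertex 24.000 12.000 0.000
      vertex 18.000 22.392 0.000
      vertex 12.000 12.000 16.000
    endloop
  endfacet
  facet normal 0.0000 0.8386 0.5447
    outer loop
      vertex 18.000 22.392 0.000
      vertex 6.000 22.392 0.000
      vertex 12.000 12.000 16.000
    endloop
  endfacet
  facet normal -0.7263 0.4193 0.5447
    outer loop
      vertex 6.000 22.392 0.000
      vertex 0.000 12.000 0.000
      vertex 12.000 12.000 16.000
    endloop
  endfacet
  facet normal -0.7263 -0.4193 0.5447
    outer loop
      vertex 0.000 12.000 0.000
      vertex 6.000 1.608 0.000
      vertex 12.000 12.000 16.000
    endloop
  endfacet
  facet normal 0.0000 -0.8386 0.5447
    outer loop
      vertex 6.000 1.608 0.000
      vertex 18.000 1.608 0.000
      vertex 12.000 12.000 16.000
    endloop
  endfacet
  facet normal 0.7263 -0.4193 0.5447
    outer loop
      vertex 18.000 1.608 0.000
      vertex 24.000 12.000 0.000
      vertex 12.000 12.000 16.000
    endloop
  endfacet
endsolid part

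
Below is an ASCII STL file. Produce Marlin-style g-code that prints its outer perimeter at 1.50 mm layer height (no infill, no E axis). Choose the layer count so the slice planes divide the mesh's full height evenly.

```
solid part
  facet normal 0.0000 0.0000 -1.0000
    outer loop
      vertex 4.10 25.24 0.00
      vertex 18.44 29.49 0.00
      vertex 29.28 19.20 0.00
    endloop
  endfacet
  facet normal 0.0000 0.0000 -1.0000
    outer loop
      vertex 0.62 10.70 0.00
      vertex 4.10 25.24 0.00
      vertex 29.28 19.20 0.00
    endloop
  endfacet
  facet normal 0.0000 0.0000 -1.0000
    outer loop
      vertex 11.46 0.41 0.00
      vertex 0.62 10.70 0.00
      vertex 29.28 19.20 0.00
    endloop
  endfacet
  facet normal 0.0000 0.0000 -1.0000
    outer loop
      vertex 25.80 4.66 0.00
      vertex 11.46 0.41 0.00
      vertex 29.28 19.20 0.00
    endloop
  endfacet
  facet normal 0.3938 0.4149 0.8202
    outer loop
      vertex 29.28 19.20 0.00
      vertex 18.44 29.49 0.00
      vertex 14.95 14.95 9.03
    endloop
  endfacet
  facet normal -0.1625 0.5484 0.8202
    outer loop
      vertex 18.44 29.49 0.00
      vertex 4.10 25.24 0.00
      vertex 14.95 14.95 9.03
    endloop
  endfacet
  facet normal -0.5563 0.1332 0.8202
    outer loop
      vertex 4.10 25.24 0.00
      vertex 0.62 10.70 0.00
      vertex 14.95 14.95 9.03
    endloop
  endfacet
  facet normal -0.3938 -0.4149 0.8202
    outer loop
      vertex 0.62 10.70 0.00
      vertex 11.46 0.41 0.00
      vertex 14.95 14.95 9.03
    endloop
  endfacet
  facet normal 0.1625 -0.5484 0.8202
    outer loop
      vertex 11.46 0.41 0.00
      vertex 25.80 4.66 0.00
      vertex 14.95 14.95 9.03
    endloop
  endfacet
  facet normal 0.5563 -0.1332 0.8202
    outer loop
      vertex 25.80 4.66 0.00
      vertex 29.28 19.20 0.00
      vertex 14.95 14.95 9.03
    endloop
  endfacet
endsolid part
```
; perimeter-only toolpath
G21 ; units = mm
G90 ; absolute positioning
G28 ; home
; layer 1
G0 Z1.50
G0 X26.89 Y18.49
G1 X17.86 Y27.07
G1 X5.91 Y23.52
G1 X3.01 Y11.41
G1 X12.04 Y2.83
G1 X23.99 Y6.38
G1 X26.89 Y18.49
; layer 2
G0 Z3.01
G0 X24.50 Y17.78
G1 X17.28 Y24.64
G1 X7.72 Y21.81
G1 X5.40 Y12.12
G1 X12.62 Y5.26
G1 X22.18 Y8.09
G1 X24.50 Y17.78
; layer 3
G0 Z4.51
G0 X22.12 Y17.07
G1 X16.70 Y22.22
G1 X9.52 Y20.09
G1 X7.78 Y12.82
G1 X13.21 Y7.68
G1 X20.38 Y9.80
G1 X22.12 Y17.07
; layer 4
G0 Z6.02
G0 X19.73 Y16.37
G1 X16.11 Y19.80
G1 X11.33 Y18.38
G1 X10.17 Y13.53
G1 X13.79 Y10.10
G1 X18.57 Y11.52
G1 X19.73 Y16.37
; layer 5
G0 Z7.52
G0 X17.34 Y15.66
G1 X15.53 Y17.37
G1 X13.14 Y16.66
G1 X12.56 Y14.24
G1 X14.37 Y12.53
G1 X16.76 Y13.24
G1 X17.34 Y15.66
M2 ; end

The solid is a regular 6-sided pyramid, base circumscribed radius ≈ 14.9 mm, apex at z ≈ 9.03 mm. Slicing at Δz = 1.50 mm — 6 equal slices spanning the solid's height, so layer i sits at z = i·h/6 — gives 5 non-empty perimeters. Each is a 6-segment closed polygon; G0 lifts to the layer z and rapids to the start vertex, then G1 traces the edges. The cross-section shrinks linearly with z (the slice at the apex is degenerate and omitted).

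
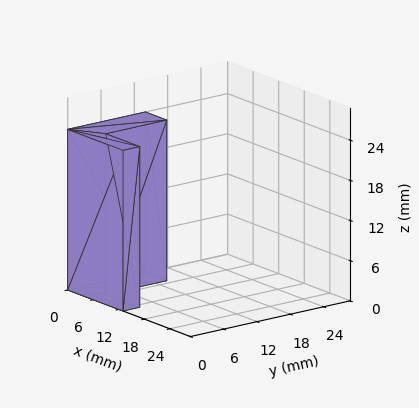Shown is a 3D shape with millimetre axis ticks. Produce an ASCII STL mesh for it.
Reading the render: the shape is an L-shaped prism: outer 13 × 14 mm, arm thicknesses ≈ 3 mm (horizontal) and 5 mm (vertical), extruded 24 mm in z (dimensions read to the nearest mm from the axis ticks). For the STL, each face is triangulated and given an outward normal.

solid part
  facet normal 0.0000 0.0000 -1.0000
    outer loop
      vertex 13.00 3.00 0.00
      vertex 13.00 0.00 0.00
      vertex 0.00 0.00 0.00
    endloop
  endfacet
  facet normal 0.0000 0.0000 -1.0000
    outer loop
      vertex 5.00 3.00 0.00
      vertex 13.00 3.00 0.00
      vertex 0.00 0.00 0.00
    endloop
  endfacet
  facet normal 0.0000 0.0000 -1.0000
    outer loop
      vertex 5.00 14.00 0.00
      vertex 5.00 3.00 0.00
      vertex 0.00 0.00 0.00
    endloop
  endfacet
  facet normal 0.0000 0.0000 -1.0000
    outer loop
      vertex 0.00 14.00 0.00
      vertex 5.00 14.00 0.00
      vertex 0.00 0.00 0.00
    endloop
  endfacet
  facet normal 0.0000 0.0000 1.0000
    outer loop
      vertex 0.00 0.00 24.00
      vertex 13.00 0.00 24.00
      vertex 13.00 3.00 24.00
    endloop
  endfacet
  facet normal 0.0000 0.0000 1.0000
    outer loop
      vertex 0.00 0.00 24.00
      vertex 13.00 3.00 24.00
      vertex 5.00 3.00 24.00
    endloop
  endfacet
  facet normal 0.0000 0.0000 1.0000
    outer loop
      vertex 0.00 0.00 24.00
      vertex 5.00 3.00 24.00
      vertex 5.00 14.00 24.00
    endloop
  endfacet
  facet normal 0.0000 0.0000 1.0000
    outer loop
      vertex 0.00 0.00 24.00
      vertex 5.00 14.00 24.00
      vertex 0.00 14.00 24.00
    endloop
  endfacet
  facet normal 0.0000 -1.0000 0.0000
    outer loop
      vertex 0.00 0.00 0.00
      vertex 13.00 0.00 0.00
      vertex 13.00 0.00 24.00
    endloop
  endfacet
  facet normal 0.0000 -1.0000 0.0000
    outer loop
      vertex 0.00 0.00 0.00
      vertex 13.00 0.00 24.00
      vertex 0.00 0.00 24.00
    endloop
  endfacet
  facet normal 1.0000 0.0000 0.0000
    outer loop
      vertex 13.00 0.00 0.00
      vertex 13.00 3.00 0.00
      vertex 13.00 3.00 24.00
    endloop
  endfacet
  facet normal 1.0000 0.0000 0.0000
    outer loop
      vertex 13.00 0.00 0.00
      vertex 13.00 3.00 24.00
      vertex 13.00 0.00 24.00
    endloop
  endfacet
  facet normal 0.0000 1.0000 0.0000
    outer loop
      vertex 13.00 3.00 0.00
      vertex 5.00 3.00 0.00
      vertex 5.00 3.00 24.00
    endloop
  endfacet
  facet normal 0.0000 1.0000 0.0000
    outer loop
      vertex 13.00 3.00 0.00
      vertex 5.00 3.00 24.00
      vertex 13.00 3.00 24.00
    endloop
  endfacet
  facet normal 1.0000 0.0000 0.0000
    outer loop
      vertex 5.00 3.00 0.00
      vertex 5.00 14.00 0.00
      vertex 5.00 14.00 24.00
    endloop
  endfacet
  facet normal 1.0000 0.0000 0.0000
    outer loop
      vertex 5.00 3.00 0.00
      vertex 5.00 14.00 24.00
      vertex 5.00 3.00 24.00
    endloop
  endfacet
  facet normal 0.0000 1.0000 0.0000
    outer loop
      vertex 5.00 14.00 0.00
      vertex 0.00 14.00 0.00
      vertex 0.00 14.00 24.00
    endloop
  endfacet
  facet normal 0.0000 1.0000 0.0000
    outer loop
      vertex 5.00 14.00 0.00
      vertex 0.00 14.00 24.00
      vertex 5.00 14.00 24.00
    endloop
  endfacet
  facet normal -1.0000 0.0000 0.0000
    outer loop
      vertex 0.00 14.00 0.00
      vertex 0.00 0.00 0.00
      vertex 0.00 0.00 24.00
    endloop
  endfacet
  facet normal -1.0000 0.0000 0.0000
    outer loop
      vertex 0.00 14.00 0.00
      vertex 0.00 0.00 24.00
      vertex 0.00 14.00 24.00
    endloop
  endfacet
endsolid part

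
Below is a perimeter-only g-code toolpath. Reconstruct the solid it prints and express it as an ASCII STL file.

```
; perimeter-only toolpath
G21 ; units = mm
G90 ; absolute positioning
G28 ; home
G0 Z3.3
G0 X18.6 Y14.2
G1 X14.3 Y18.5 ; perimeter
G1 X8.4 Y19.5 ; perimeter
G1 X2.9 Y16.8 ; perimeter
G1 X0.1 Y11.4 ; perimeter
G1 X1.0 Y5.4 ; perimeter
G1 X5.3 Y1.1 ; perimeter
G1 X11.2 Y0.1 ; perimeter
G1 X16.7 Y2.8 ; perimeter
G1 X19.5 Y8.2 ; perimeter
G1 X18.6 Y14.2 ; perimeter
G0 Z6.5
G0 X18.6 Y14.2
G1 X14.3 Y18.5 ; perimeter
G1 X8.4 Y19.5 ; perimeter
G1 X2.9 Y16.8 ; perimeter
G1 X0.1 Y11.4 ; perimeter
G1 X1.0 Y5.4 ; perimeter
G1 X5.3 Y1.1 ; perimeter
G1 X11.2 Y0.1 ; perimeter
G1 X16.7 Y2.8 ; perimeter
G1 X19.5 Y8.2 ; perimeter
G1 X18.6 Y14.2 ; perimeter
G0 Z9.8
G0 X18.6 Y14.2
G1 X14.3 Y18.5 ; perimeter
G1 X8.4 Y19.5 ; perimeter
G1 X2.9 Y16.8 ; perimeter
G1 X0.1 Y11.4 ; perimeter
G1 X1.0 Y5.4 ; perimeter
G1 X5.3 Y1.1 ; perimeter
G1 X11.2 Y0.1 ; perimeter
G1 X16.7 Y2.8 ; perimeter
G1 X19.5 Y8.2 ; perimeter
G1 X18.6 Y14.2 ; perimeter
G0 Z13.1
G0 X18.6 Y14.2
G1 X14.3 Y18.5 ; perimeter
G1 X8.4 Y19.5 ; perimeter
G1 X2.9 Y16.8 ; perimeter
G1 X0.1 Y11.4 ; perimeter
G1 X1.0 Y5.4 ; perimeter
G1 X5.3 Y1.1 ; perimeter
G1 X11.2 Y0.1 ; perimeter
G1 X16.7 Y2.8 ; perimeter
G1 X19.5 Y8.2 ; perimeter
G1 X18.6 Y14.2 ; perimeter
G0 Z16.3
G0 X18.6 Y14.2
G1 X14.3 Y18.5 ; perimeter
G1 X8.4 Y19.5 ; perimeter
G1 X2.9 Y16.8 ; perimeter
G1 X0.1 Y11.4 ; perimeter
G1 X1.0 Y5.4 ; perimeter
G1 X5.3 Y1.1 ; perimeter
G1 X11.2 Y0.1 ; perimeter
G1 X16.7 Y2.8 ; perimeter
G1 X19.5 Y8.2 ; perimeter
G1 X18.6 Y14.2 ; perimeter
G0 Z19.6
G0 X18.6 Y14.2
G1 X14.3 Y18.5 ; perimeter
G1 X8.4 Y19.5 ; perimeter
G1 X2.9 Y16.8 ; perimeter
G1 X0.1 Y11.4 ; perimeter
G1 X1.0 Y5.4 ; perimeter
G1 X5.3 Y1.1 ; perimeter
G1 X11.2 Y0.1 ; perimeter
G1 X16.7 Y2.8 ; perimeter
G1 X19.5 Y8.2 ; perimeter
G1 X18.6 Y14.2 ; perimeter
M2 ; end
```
solid part
  facet normal 0.0000 0.0000 -1.0000
    outer loop
      vertex 8.4 19.5 0.0
      vertex 14.3 18.5 0.0
      vertex 18.6 14.2 0.0
    endloop
  endfacet
  facet normal 0.0000 0.0000 -1.0000
    outer loop
      vertex 2.9 16.8 0.0
      vertex 8.4 19.5 0.0
      vertex 18.6 14.2 0.0
    endloop
  endfacet
  facet normal 0.0000 0.0000 -1.0000
    outer loop
      vertex 0.1 11.4 0.0
      vertex 2.9 16.8 0.0
      vertex 18.6 14.2 0.0
    endloop
  endfacet
  facet normal 0.0000 0.0000 -1.0000
    outer loop
      vertex 1.0 5.4 0.0
      vertex 0.1 11.4 0.0
      vertex 18.6 14.2 0.0
    endloop
  endfacet
  facet normal 0.0000 0.0000 -1.0000
    outer loop
      vertex 5.3 1.1 0.0
      vertex 1.0 5.4 0.0
      vertex 18.6 14.2 0.0
    endloop
  endfacet
  facet normal 0.0000 0.0000 -1.0000
    outer loop
      vertex 11.2 0.1 0.0
      vertex 5.3 1.1 0.0
      vertex 18.6 14.2 0.0
    endloop
  endfacet
  facet normal 0.0000 0.0000 -1.0000
    outer loop
      vertex 16.7 2.8 0.0
      vertex 11.2 0.1 0.0
      vertex 18.6 14.2 0.0
    endloop
  endfacet
  facet normal 0.0000 0.0000 -1.0000
    outer loop
      vertex 19.5 8.2 0.0
      vertex 16.7 2.8 0.0
      vertex 18.6 14.2 0.0
    endloop
  endfacet
  facet normal 0.0000 0.0000 1.0000
    outer loop
      vertex 18.6 14.2 19.6
      vertex 14.3 18.5 19.6
      vertex 8.4 19.5 19.6
    endloop
  endfacet
  facet normal 0.0000 0.0000 1.0000
    outer loop
      vertex 18.6 14.2 19.6
      vertex 8.4 19.5 19.6
      vertex 2.9 16.8 19.6
    endloop
  endfacet
  facet normal 0.0000 0.0000 1.0000
    outer loop
      vertex 18.6 14.2 19.6
      vertex 2.9 16.8 19.6
      vertex 0.1 11.4 19.6
    endloop
  endfacet
  facet normal 0.0000 0.0000 1.0000
    outer loop
      vertex 18.6 14.2 19.6
      vertex 0.1 11.4 19.6
      vertex 1.0 5.4 19.6
    endloop
  endfacet
  facet normal 0.0000 0.0000 1.0000
    outer loop
      vertex 18.6 14.2 19.6
      vertex 1.0 5.4 19.6
      vertex 5.3 1.1 19.6
    endloop
  endfacet
  facet normal 0.0000 0.0000 1.0000
    outer loop
      vertex 18.6 14.2 19.6
      vertex 5.3 1.1 19.6
      vertex 11.2 0.1 19.6
    endloop
  endfacet
  facet normal 0.0000 0.0000 1.0000
    outer loop
      vertex 18.6 14.2 19.6
      vertex 11.2 0.1 19.6
      vertex 16.7 2.8 19.6
    endloop
  endfacet
  facet normal 0.0000 0.0000 1.0000
    outer loop
      vertex 18.6 14.2 19.6
      vertex 16.7 2.8 19.6
      vertex 19.5 8.2 19.6
    endloop
  endfacet
  facet normal 0.7071 0.7071 0.0000
    outer loop
      vertex 18.6 14.2 0.0
      vertex 14.3 18.5 0.0
      vertex 14.3 18.5 19.6
    endloop
  endfacet
  facet normal 0.7071 0.7071 0.0000
    outer loop
      vertex 18.6 14.2 0.0
      vertex 14.3 18.5 19.6
      vertex 18.6 14.2 19.6
    endloop
  endfacet
  facet normal 0.1671 0.9859 0.0000
    outer loop
      vertex 14.3 18.5 0.0
      vertex 8.4 19.5 0.0
      vertex 8.4 19.5 19.6
    endloop
  endfacet
  facet normal 0.1671 0.9859 0.0000
    outer loop
      vertex 14.3 18.5 0.0
      vertex 8.4 19.5 19.6
      vertex 14.3 18.5 19.6
    endloop
  endfacet
  facet normal -0.4407 0.8977 0.0000
    outer loop
      vertex 8.4 19.5 0.0
      vertex 2.9 16.8 0.0
      vertex 2.9 16.8 19.6
    endloop
  endfacet
  facet normal -0.4407 0.8977 0.0000
    outer loop
      vertex 8.4 19.5 0.0
      vertex 2.9 16.8 19.6
      vertex 8.4 19.5 19.6
    endloop
  endfacet
  facet normal -0.8878 0.4603 0.0000
    outer loop
      vertex 2.9 16.8 0.0
      vertex 0.1 11.4 0.0
      vertex 0.1 11.4 19.6
    endloop
  endfacet
  facet normal -0.8878 0.4603 0.0000
    outer loop
      vertex 2.9 16.8 0.0
      vertex 0.1 11.4 19.6
      vertex 2.9 16.8 19.6
    endloop
  endfacet
  facet normal -0.9889 -0.1483 0.0000
    outer loop
      vertex 0.1 11.4 0.0
      vertex 1.0 5.4 0.0
      vertex 1.0 5.4 19.6
    endloop
  endfacet
  facet normal -0.9889 -0.1483 0.0000
    outer loop
      vertex 0.1 11.4 0.0
      vertex 1.0 5.4 19.6
      vertex 0.1 11.4 19.6
    endloop
  endfacet
  facet normal -0.7071 -0.7071 0.0000
    outer loop
      vertex 1.0 5.4 0.0
      vertex 5.3 1.1 0.0
      vertex 5.3 1.1 19.6
    endloop
  endfacet
  facet normal -0.7071 -0.7071 0.0000
    outer loop
      vertex 1.0 5.4 0.0
      vertex 5.3 1.1 19.6
      vertex 1.0 5.4 19.6
    endloop
  endfacet
  facet normal -0.1671 -0.9859 0.0000
    outer loop
      vertex 5.3 1.1 0.0
      vertex 11.2 0.1 0.0
      vertex 11.2 0.1 19.6
    endloop
  endfacet
  facet normal -0.1671 -0.9859 0.0000
    outer loop
      vertex 5.3 1.1 0.0
      vertex 11.2 0.1 19.6
      vertex 5.3 1.1 19.6
    endloop
  endfacet
  facet normal 0.4407 -0.8977 0.0000
    outer loop
      vertex 11.2 0.1 0.0
      vertex 16.7 2.8 0.0
      vertex 16.7 2.8 19.6
    endloop
  endfacet
  facet normal 0.4407 -0.8977 0.0000
    outer loop
      vertex 11.2 0.1 0.0
      vertex 16.7 2.8 19.6
      vertex 11.2 0.1 19.6
    endloop
  endfacet
  facet normal 0.8878 -0.4603 0.0000
    outer loop
      vertex 16.7 2.8 0.0
      vertex 19.5 8.2 0.0
      vertex 19.5 8.2 19.6
    endloop
  endfacet
  facet normal 0.8878 -0.4603 0.0000
    outer loop
      vertex 16.7 2.8 0.0
      vertex 19.5 8.2 19.6
      vertex 16.7 2.8 19.6
    endloop
  endfacet
  facet normal 0.9889 0.1483 0.0000
    outer loop
      vertex 19.5 8.2 0.0
      vertex 18.6 14.2 0.0
      vertex 18.6 14.2 19.6
    endloop
  endfacet
  facet normal 0.9889 0.1483 0.0000
    outer loop
      vertex 19.5 8.2 0.0
      vertex 18.6 14.2 19.6
      vertex 19.5 8.2 19.6
    endloop
  endfacet
endsolid part

The G0 Z moves step by Δz≈3.3 mm. Every layer's G1 loop is the same polygon, so the solid is a straight extrusion of it from z=0 to z≈19.6. Closing with flat bottom and top caps and triangulating gives 36 facets — a regular 10-sided prism (a cylinder approximated with 10 flat sides), circumscribed radius ≈ 9.8 mm, height ≈ 19.6 mm.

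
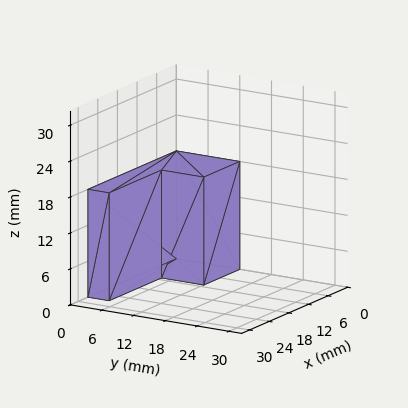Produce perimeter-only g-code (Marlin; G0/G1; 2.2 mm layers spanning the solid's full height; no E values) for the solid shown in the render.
Reading the render: the shape is an L-shaped prism: outer 27 × 12 mm, arm thicknesses ≈ 4 mm (horizontal) and 11 mm (vertical), extruded 18 mm in z (dimensions read to the nearest mm from the axis ticks). For the g-code, the solid's height is divided into equal slices at the stated Δz and each level perimeter traced with G1 moves after a G0 lift.

; perimeter-only toolpath
G21 ; units = mm
G90 ; absolute positioning
G28 ; home
; layer 1
G0 Z2.2
G0 X0.0 Y0.0
G1 X27.0 Y0.0
G1 X27.0 Y4.0
G1 X11.0 Y4.0
G1 X11.0 Y12.0
G1 X0.0 Y12.0
G1 X0.0 Y0.0
; layer 2
G0 Z4.5
G0 X0.0 Y0.0
G1 X27.0 Y0.0
G1 X27.0 Y4.0
G1 X11.0 Y4.0
G1 X11.0 Y12.0
G1 X0.0 Y12.0
G1 X0.0 Y0.0
; layer 3
G0 Z6.8
G0 X0.0 Y0.0
G1 X27.0 Y0.0
G1 X27.0 Y4.0
G1 X11.0 Y4.0
G1 X11.0 Y12.0
G1 X0.0 Y12.0
G1 X0.0 Y0.0
; layer 4
G0 Z9.0
G0 X0.0 Y0.0
G1 X27.0 Y0.0
G1 X27.0 Y4.0
G1 X11.0 Y4.0
G1 X11.0 Y12.0
G1 X0.0 Y12.0
G1 X0.0 Y0.0
; layer 5
G0 Z11.2
G0 X0.0 Y0.0
G1 X27.0 Y0.0
G1 X27.0 Y4.0
G1 X11.0 Y4.0
G1 X11.0 Y12.0
G1 X0.0 Y12.0
G1 X0.0 Y0.0
; layer 6
G0 Z13.5
G0 X0.0 Y0.0
G1 X27.0 Y0.0
G1 X27.0 Y4.0
G1 X11.0 Y4.0
G1 X11.0 Y12.0
G1 X0.0 Y12.0
G1 X0.0 Y0.0
; layer 7
G0 Z15.8
G0 X0.0 Y0.0
G1 X27.0 Y0.0
G1 X27.0 Y4.0
G1 X11.0 Y4.0
G1 X11.0 Y12.0
G1 X0.0 Y12.0
G1 X0.0 Y0.0
; layer 8
G0 Z18.0
G0 X0.0 Y0.0
G1 X27.0 Y0.0
G1 X27.0 Y4.0
G1 X11.0 Y4.0
G1 X11.0 Y12.0
G1 X0.0 Y12.0
G1 X0.0 Y0.0
M2 ; end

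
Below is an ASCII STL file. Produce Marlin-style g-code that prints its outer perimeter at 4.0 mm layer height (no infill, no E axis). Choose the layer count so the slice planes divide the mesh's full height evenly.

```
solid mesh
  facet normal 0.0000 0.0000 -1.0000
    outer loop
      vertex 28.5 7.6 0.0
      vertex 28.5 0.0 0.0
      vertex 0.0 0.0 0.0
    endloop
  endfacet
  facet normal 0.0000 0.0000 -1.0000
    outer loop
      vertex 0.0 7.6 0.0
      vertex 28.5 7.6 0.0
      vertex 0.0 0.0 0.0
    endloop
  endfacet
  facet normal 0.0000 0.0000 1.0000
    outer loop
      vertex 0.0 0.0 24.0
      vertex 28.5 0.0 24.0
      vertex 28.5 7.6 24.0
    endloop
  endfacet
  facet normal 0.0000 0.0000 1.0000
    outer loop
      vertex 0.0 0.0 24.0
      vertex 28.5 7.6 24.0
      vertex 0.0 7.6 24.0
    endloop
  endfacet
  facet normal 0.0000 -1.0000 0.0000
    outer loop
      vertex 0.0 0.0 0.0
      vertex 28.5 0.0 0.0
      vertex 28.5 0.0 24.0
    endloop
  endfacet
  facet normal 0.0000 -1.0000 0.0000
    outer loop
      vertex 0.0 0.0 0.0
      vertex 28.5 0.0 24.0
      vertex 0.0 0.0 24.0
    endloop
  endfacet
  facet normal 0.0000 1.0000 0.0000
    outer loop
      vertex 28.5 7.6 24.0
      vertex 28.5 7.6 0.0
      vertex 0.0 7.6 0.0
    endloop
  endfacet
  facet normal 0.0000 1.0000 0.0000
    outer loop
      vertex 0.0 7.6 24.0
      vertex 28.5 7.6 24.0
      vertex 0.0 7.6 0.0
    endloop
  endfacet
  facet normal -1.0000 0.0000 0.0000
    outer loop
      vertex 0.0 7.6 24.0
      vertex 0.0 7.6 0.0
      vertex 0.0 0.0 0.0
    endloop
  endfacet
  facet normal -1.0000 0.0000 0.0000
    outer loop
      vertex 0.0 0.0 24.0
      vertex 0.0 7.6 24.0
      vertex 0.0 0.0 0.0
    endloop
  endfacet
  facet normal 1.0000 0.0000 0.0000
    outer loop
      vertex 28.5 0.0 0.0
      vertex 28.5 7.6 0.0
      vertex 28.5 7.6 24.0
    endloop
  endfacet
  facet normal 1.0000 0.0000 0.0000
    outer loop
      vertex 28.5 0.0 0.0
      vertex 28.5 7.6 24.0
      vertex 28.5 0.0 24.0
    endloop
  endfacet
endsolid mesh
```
; perimeter-only toolpath
G21 ; units = mm
G90 ; absolute positioning
G28 ; home
; layer 1
G0 Z4.0
G0 X0.0 Y0.0
G1 X28.5 Y0.0
G1 X28.5 Y7.6
G1 X0.0 Y7.6
G1 X0.0 Y0.0
; layer 2
G0 Z8.0
G0 X0.0 Y0.0
G1 X28.5 Y0.0
G1 X28.5 Y7.6
G1 X0.0 Y7.6
G1 X0.0 Y0.0
; layer 3
G0 Z12.0
G0 X0.0 Y0.0
G1 X28.5 Y0.0
G1 X28.5 Y7.6
G1 X0.0 Y7.6
G1 X0.0 Y0.0
; layer 4
G0 Z16.0
G0 X0.0 Y0.0
G1 X28.5 Y0.0
G1 X28.5 Y7.6
G1 X0.0 Y7.6
G1 X0.0 Y0.0
; layer 5
G0 Z20.0
G0 X0.0 Y0.0
G1 X28.5 Y0.0
G1 X28.5 Y7.6
G1 X0.0 Y7.6
G1 X0.0 Y0.0
; layer 6
G0 Z24.0
G0 X0.0 Y0.0
G1 X28.5 Y0.0
G1 X28.5 Y7.6
G1 X0.0 Y7.6
G1 X0.0 Y0.0
M2 ; end

The solid is a rectangular box, roughly 28.5 × 7.6 mm footprint and 24 mm tall. Slicing at Δz = 4.0 mm — 6 equal slices spanning the solid's height, so layer i sits at z = i·h/6 — gives 6 non-empty perimeters. Each is a 4-segment closed polygon; G0 lifts to the layer z and rapids to the start vertex, then G1 traces the edges.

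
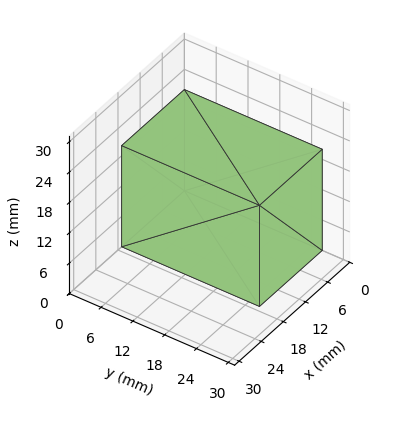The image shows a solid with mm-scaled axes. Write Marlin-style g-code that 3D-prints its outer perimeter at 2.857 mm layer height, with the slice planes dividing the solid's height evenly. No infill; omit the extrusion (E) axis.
Reading the render: the shape is a rectangular box, roughly 17 × 26 mm footprint and 20 mm tall (dimensions read to the nearest mm from the axis ticks). For the g-code, the solid's height is divided into equal slices at the stated Δz and each level perimeter traced with G1 moves after a G0 lift.

; perimeter-only toolpath
G21 ; units = mm
G90 ; absolute positioning
G28 ; home
; layer 1
G0 Z2.857
G0 X0.000 Y0.000
G1 X17.000 Y0.000
G1 X17.000 Y26.000
G1 X0.000 Y26.000
G1 X0.000 Y0.000
; layer 2
G0 Z5.714
G0 X0.000 Y0.000
G1 X17.000 Y0.000
G1 X17.000 Y26.000
G1 X0.000 Y26.000
G1 X0.000 Y0.000
; layer 3
G0 Z8.571
G0 X0.000 Y0.000
G1 X17.000 Y0.000
G1 X17.000 Y26.000
G1 X0.000 Y26.000
G1 X0.000 Y0.000
; layer 4
G0 Z11.429
G0 X0.000 Y0.000
G1 X17.000 Y0.000
G1 X17.000 Y26.000
G1 X0.000 Y26.000
G1 X0.000 Y0.000
; layer 5
G0 Z14.286
G0 X0.000 Y0.000
G1 X17.000 Y0.000
G1 X17.000 Y26.000
G1 X0.000 Y26.000
G1 X0.000 Y0.000
; layer 6
G0 Z17.143
G0 X0.000 Y0.000
G1 X17.000 Y0.000
G1 X17.000 Y26.000
G1 X0.000 Y26.000
G1 X0.000 Y0.000
; layer 7
G0 Z20.000
G0 X0.000 Y0.000
G1 X17.000 Y0.000
G1 X17.000 Y26.000
G1 X0.000 Y26.000
G1 X0.000 Y0.000
M2 ; end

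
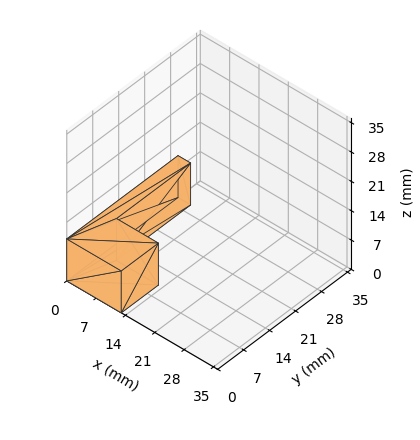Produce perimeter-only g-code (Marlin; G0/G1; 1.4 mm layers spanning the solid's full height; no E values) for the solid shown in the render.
Reading the render: the shape is an L-shaped prism: outer 13 × 30 mm, arm thicknesses ≈ 10 mm (horizontal) and 3 mm (vertical), extruded 10 mm in z (dimensions read to the nearest mm from the axis ticks). For the g-code, the solid's height is divided into equal slices at the stated Δz and each level perimeter traced with G1 moves after a G0 lift.

; perimeter-only toolpath
G21 ; units = mm
G90 ; absolute positioning
G28 ; home
; layer 1
G0 Z1.4
G0 X0.0 Y0.0
G1 X13.0 Y0.0
G1 X13.0 Y10.0
G1 X3.0 Y10.0
G1 X3.0 Y30.0
G1 X0.0 Y30.0
G1 X0.0 Y0.0
; layer 2
G0 Z2.9
G0 X0.0 Y0.0
G1 X13.0 Y0.0
G1 X13.0 Y10.0
G1 X3.0 Y10.0
G1 X3.0 Y30.0
G1 X0.0 Y30.0
G1 X0.0 Y0.0
; layer 3
G0 Z4.3
G0 X0.0 Y0.0
G1 X13.0 Y0.0
G1 X13.0 Y10.0
G1 X3.0 Y10.0
G1 X3.0 Y30.0
G1 X0.0 Y30.0
G1 X0.0 Y0.0
; layer 4
G0 Z5.7
G0 X0.0 Y0.0
G1 X13.0 Y0.0
G1 X13.0 Y10.0
G1 X3.0 Y10.0
G1 X3.0 Y30.0
G1 X0.0 Y30.0
G1 X0.0 Y0.0
; layer 5
G0 Z7.1
G0 X0.0 Y0.0
G1 X13.0 Y0.0
G1 X13.0 Y10.0
G1 X3.0 Y10.0
G1 X3.0 Y30.0
G1 X0.0 Y30.0
G1 X0.0 Y0.0
; layer 6
G0 Z8.6
G0 X0.0 Y0.0
G1 X13.0 Y0.0
G1 X13.0 Y10.0
G1 X3.0 Y10.0
G1 X3.0 Y30.0
G1 X0.0 Y30.0
G1 X0.0 Y0.0
; layer 7
G0 Z10.0
G0 X0.0 Y0.0
G1 X13.0 Y0.0
G1 X13.0 Y10.0
G1 X3.0 Y10.0
G1 X3.0 Y30.0
G1 X0.0 Y30.0
G1 X0.0 Y0.0
M2 ; end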